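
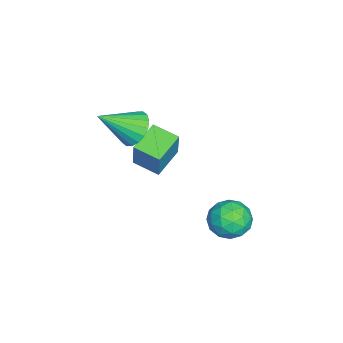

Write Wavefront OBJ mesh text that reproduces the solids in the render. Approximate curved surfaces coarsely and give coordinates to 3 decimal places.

v -0.323 2.149 1.96
v 0.52 2.375 1.932
v -0.14 1.325 0.828
v 0.703 1.551 0.8
v 0.407 1.052 1.451
v 0.294 1.561 2.151
v 0.086 2.139 0.609
v -0.027 2.648 1.309
v 0.772 2.369 1.096
v 0.971 1.698 1.617
v -0.591 2.002 1.143
v -0.392 1.331 1.664
v 0.082 2.334 2.045
v 0.298 1.366 0.715
v 0.124 1.072 1.098
v 0.619 1.206 1.081
v -0.05 1.856 2.174
v 0.445 1.989 2.158
v 0.379 1.211 1.875
v -0.065 1.711 0.602
v 0.43 1.844 0.586
v -0.239 2.494 1.679
v 0.256 2.628 1.662
v 0.001 2.489 0.885
v 0.726 2.464 1.538
v 0.833 1.98 0.872
v 0.471 2.325 0.76
v 0.404 2.624 1.171
v 0.843 2.069 1.844
v 0.95 1.585 1.178
v 0.777 1.291 1.561
v 0.71 1.591 1.973
v 0.991 2.066 1.353
v -0.57 2.115 1.582
v -0.463 1.631 0.916
v -0.33 2.109 0.787
v -0.397 2.409 1.199
v -0.453 1.72 1.888
v -0.346 1.236 1.222
v -0.024 1.076 1.589
v -0.091 1.375 2
v -0.611 1.634 1.407
v -2.894 -2.162 3.259
v -2.503 -1.586 3.693
v -2.246 -3.418 4.341
v -2.827 -1.609 3.86
v -3.164 -1.741 3.908
v -3.447 -1.956 3.828
v -3.621 -2.213 3.634
v -3.65 -2.459 3.367
v -3.53 -2.646 3.078
v -3.284 -2.738 2.824
v -2.96 -2.715 2.657
v -2.624 -2.583 2.609
v -2.34 -2.368 2.689
v -2.167 -2.112 2.883
v -2.137 -1.865 3.15
v -2.257 -1.678 3.439
v -4.104 -1.744 1.643
v -3.559 -1.602 3.022
v -3.739 -0.705 1.391
v -3.194 -0.562 2.77
v -2.926 -2.258 1.23
v -2.381 -2.115 2.609
v -2.561 -1.218 0.978
v -2.016 -1.076 2.357
f 1 38 17
f 38 12 41
f 17 41 6
f 38 41 17
f 1 17 13
f 17 6 18
f 13 18 2
f 17 18 13
f 1 13 22
f 13 2 23
f 22 23 8
f 13 23 22
f 1 22 34
f 22 8 37
f 34 37 11
f 22 37 34
f 1 34 38
f 34 11 42
f 38 42 12
f 34 42 38
f 2 18 29
f 18 6 32
f 29 32 10
f 18 32 29
f 6 41 19
f 41 12 40
f 19 40 5
f 41 40 19
f 12 42 39
f 42 11 35
f 39 35 3
f 42 35 39
f 11 37 36
f 37 8 24
f 36 24 7
f 37 24 36
f 8 23 28
f 23 2 25
f 28 25 9
f 23 25 28
f 4 30 16
f 30 10 31
f 16 31 5
f 30 31 16
f 4 16 14
f 16 5 15
f 14 15 3
f 16 15 14
f 4 14 21
f 14 3 20
f 21 20 7
f 14 20 21
f 4 21 26
f 21 7 27
f 26 27 9
f 21 27 26
f 4 26 30
f 26 9 33
f 30 33 10
f 26 33 30
f 5 31 19
f 31 10 32
f 19 32 6
f 31 32 19
f 3 15 39
f 15 5 40
f 39 40 12
f 15 40 39
f 7 20 36
f 20 3 35
f 36 35 11
f 20 35 36
f 9 27 28
f 27 7 24
f 28 24 8
f 27 24 28
f 10 33 29
f 33 9 25
f 29 25 2
f 33 25 29
f 44 43 46
f 44 46 45
f 46 43 47
f 46 47 45
f 47 43 48
f 47 48 45
f 48 43 49
f 48 49 45
f 49 43 50
f 49 50 45
f 50 43 51
f 50 51 45
f 51 43 52
f 51 52 45
f 52 43 53
f 52 53 45
f 53 43 54
f 53 54 45
f 54 43 55
f 54 55 45
f 55 43 56
f 55 56 45
f 56 43 57
f 56 57 45
f 57 43 58
f 57 58 45
f 58 43 44
f 58 44 45
f 60 62 59
f 63 60 59
f 59 62 61
f 61 63 59
f 60 66 62
f 64 60 63
f 64 66 60
f 62 66 61
f 65 63 61
f 61 66 65
f 65 64 63
f 66 64 65



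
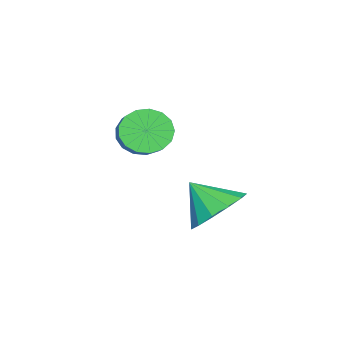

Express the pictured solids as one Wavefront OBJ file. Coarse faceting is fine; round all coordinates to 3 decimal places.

v -3.344 -3.918 -1.396
v -2.992 -3.629 -2.149
v -2.123 -3.093 -1.536
v -2.476 -3.382 -0.784
v -3.259 -3.322 -2.038
v -2.39 -2.787 -1.426
v -3.545 -3.152 -1.781
v -2.677 -2.617 -1.168
v -3.786 -3.158 -1.435
v -2.917 -2.622 -0.822
v -3.925 -3.337 -1.081
v -3.057 -2.802 -0.468
v -3.931 -3.65 -0.798
v -3.063 -3.114 -0.186
v -3.803 -4.024 -0.653
v -2.935 -3.488 -0.04
v -3.57 -4.374 -0.678
v -2.702 -3.838 -0.065
v -3.285 -4.619 -0.868
v -2.416 -4.083 -0.255
v -3.013 -4.704 -1.178
v -2.145 -4.168 -0.566
v -2.818 -4.608 -1.539
v -1.949 -4.073 -0.926
v -2.742 -4.355 -1.867
v -1.874 -3.819 -1.254
v -2.805 -4.001 -2.087
v -1.937 -3.466 -1.474
v -0.996 -0.324 -2.898
v 0.062 -0.523 -2.988
v -1.104 -1.336 -1.922
v 0.003 -0.099 -2.555
v -0.373 0.253 -2.231
v -0.947 0.422 -2.119
v -1.536 0.354 -2.254
v -1.954 0.071 -2.594
v -2.068 -0.337 -3.03
v -1.841 -0.742 -3.425
v -1.347 -1.014 -3.652
v -0.74 -1.066 -3.64
v -0.216 -0.884 -3.392
f 2 1 5
f 2 5 3
f 3 5 6
f 3 6 4
f 5 1 7
f 5 7 6
f 6 7 8
f 6 8 4
f 7 1 9
f 7 9 8
f 8 9 10
f 8 10 4
f 9 1 11
f 9 11 10
f 10 11 12
f 10 12 4
f 11 1 13
f 11 13 12
f 12 13 14
f 12 14 4
f 13 1 15
f 13 15 14
f 14 15 16
f 14 16 4
f 15 1 17
f 15 17 16
f 16 17 18
f 16 18 4
f 17 1 19
f 17 19 18
f 18 19 20
f 18 20 4
f 19 1 21
f 19 21 20
f 20 21 22
f 20 22 4
f 21 1 23
f 21 23 22
f 22 23 24
f 22 24 4
f 23 1 25
f 23 25 24
f 24 25 26
f 24 26 4
f 25 1 27
f 25 27 26
f 26 27 28
f 26 28 4
f 27 1 2
f 27 2 28
f 28 2 3
f 28 3 4
f 30 29 32
f 30 32 31
f 32 29 33
f 32 33 31
f 33 29 34
f 33 34 31
f 34 29 35
f 34 35 31
f 35 29 36
f 35 36 31
f 36 29 37
f 36 37 31
f 37 29 38
f 37 38 31
f 38 29 39
f 38 39 31
f 39 29 40
f 39 40 31
f 40 29 41
f 40 41 31
f 41 29 30
f 41 30 31



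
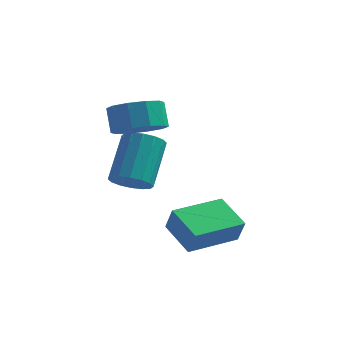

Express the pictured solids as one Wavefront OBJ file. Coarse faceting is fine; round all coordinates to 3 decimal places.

v -0.815 1.312 -0.522
v -0.257 0.856 -0.091
v -0.227 2.351 1.453
v -0.785 2.808 1.022
v -0.018 1.114 -0.346
v 0.012 2.61 1.198
v 0.007 1.426 -0.648
v 0.038 2.921 0.896
v -0.187 1.707 -0.917
v -0.157 3.202 0.628
v -0.55 1.882 -1.079
v -0.52 3.378 0.465
v -0.984 1.905 -1.093
v -0.954 3.4 0.452
v -1.373 1.769 -0.953
v -1.343 3.264 0.591
v -1.612 1.51 -0.698
v -1.582 3.006 0.846
v -1.638 1.199 -0.396
v -1.607 2.694 1.148
v -1.443 0.918 -0.128
v -1.413 2.413 1.417
v -1.08 0.742 0.035
v -1.05 2.238 1.579
v -0.646 0.72 0.048
v -0.616 2.215 1.593
v 1.033 -0.433 -1.59
v 1.363 -0.698 -0.607
v 2.358 1.183 -1.599
v 2.689 0.918 -0.617
v 2.131 -1.338 -2.203
v 2.462 -1.603 -1.221
v 3.457 0.278 -2.213
v 3.787 0.013 -1.23
v -0.474 1.376 2.178
v 0.478 1.243 2.575
v 0.146 1.751 3.54
v -0.806 1.884 3.142
v 0.466 1.81 2.272
v 0.135 2.318 3.237
v 0.096 2.211 1.933
v -0.236 2.719 2.898
v -0.493 2.293 1.688
v -0.824 2.802 2.653
v -1.074 2.025 1.629
v -1.405 2.533 2.594
v -1.426 1.509 1.78
v -1.758 2.017 2.745
v -1.415 0.942 2.083
v -1.746 1.45 3.048
v -1.044 0.541 2.422
v -1.376 1.049 3.387
v -0.456 0.458 2.667
v -0.787 0.967 3.632
v 0.125 0.727 2.726
v -0.206 1.235 3.691
f 2 1 5
f 2 5 3
f 3 5 6
f 3 6 4
f 5 1 7
f 5 7 6
f 6 7 8
f 6 8 4
f 7 1 9
f 7 9 8
f 8 9 10
f 8 10 4
f 9 1 11
f 9 11 10
f 10 11 12
f 10 12 4
f 11 1 13
f 11 13 12
f 12 13 14
f 12 14 4
f 13 1 15
f 13 15 14
f 14 15 16
f 14 16 4
f 15 1 17
f 15 17 16
f 16 17 18
f 16 18 4
f 17 1 19
f 17 19 18
f 18 19 20
f 18 20 4
f 19 1 21
f 19 21 20
f 20 21 22
f 20 22 4
f 21 1 23
f 21 23 22
f 22 23 24
f 22 24 4
f 23 1 25
f 23 25 24
f 24 25 26
f 24 26 4
f 25 1 2
f 25 2 26
f 26 2 3
f 26 3 4
f 28 30 27
f 31 28 27
f 27 30 29
f 29 31 27
f 28 34 30
f 32 28 31
f 32 34 28
f 30 34 29
f 33 31 29
f 29 34 33
f 33 32 31
f 34 32 33
f 36 35 39
f 36 39 37
f 37 39 40
f 37 40 38
f 39 35 41
f 39 41 40
f 40 41 42
f 40 42 38
f 41 35 43
f 41 43 42
f 42 43 44
f 42 44 38
f 43 35 45
f 43 45 44
f 44 45 46
f 44 46 38
f 45 35 47
f 45 47 46
f 46 47 48
f 46 48 38
f 47 35 49
f 47 49 48
f 48 49 50
f 48 50 38
f 49 35 51
f 49 51 50
f 50 51 52
f 50 52 38
f 51 35 53
f 51 53 52
f 52 53 54
f 52 54 38
f 53 35 55
f 53 55 54
f 54 55 56
f 54 56 38
f 55 35 36
f 55 36 56
f 56 36 37
f 56 37 38



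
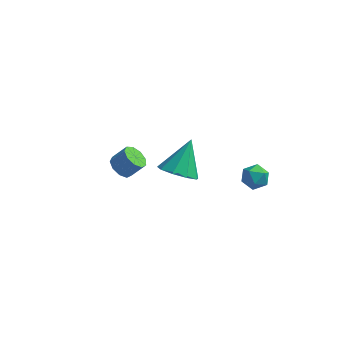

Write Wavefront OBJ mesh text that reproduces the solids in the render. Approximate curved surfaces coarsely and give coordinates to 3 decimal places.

v 3.542 3.111 -1.783
v 4.123 3.091 -2.316
v 2.957 2.149 -2.384
v 3.538 2.129 -2.917
v 3.677 1.904 -2.175
v 4.039 2.498 -1.803
v 3.041 2.742 -2.897
v 3.403 3.336 -2.525
v 3.813 2.863 -3.005
v 4.206 2.345 -2.558
v 2.874 2.895 -2.142
v 3.267 2.377 -1.695
v -3.261 2.372 -2.996
v -2.842 2.755 -3.47
v -2.139 2.992 -2.657
v -2.559 2.608 -2.184
v -3.188 3.059 -3.26
v -2.485 3.296 -2.447
v -3.568 3.042 -2.926
v -2.865 3.278 -2.113
v -3.805 2.71 -2.625
v -3.102 2.947 -1.812
v -3.787 2.221 -2.498
v -3.085 2.457 -1.685
v -3.523 1.802 -2.604
v -2.821 2.038 -1.791
v -3.137 1.65 -2.894
v -2.435 1.886 -2.081
v -2.809 1.835 -3.231
v -2.107 2.072 -2.418
v -2.692 2.272 -3.459
v -1.99 2.508 -2.646
v 0.957 -2.772 2.817
v 1.922 -3.067 2.854
v 1.283 -1.528 4.243
v 1.853 -2.542 2.412
v 1.365 -2.124 2.158
v 0.686 -2.009 2.214
v 0.134 -2.251 2.551
v -0.033 -2.737 3.013
v 0.264 -3.239 3.383
v 0.885 -3.523 3.489
v 1.54 -3.455 3.28
f 1 12 6
f 1 6 2
f 1 2 8
f 1 8 11
f 1 11 12
f 2 6 10
f 6 12 5
f 12 11 3
f 11 8 7
f 8 2 9
f 4 10 5
f 4 5 3
f 4 3 7
f 4 7 9
f 4 9 10
f 5 10 6
f 3 5 12
f 7 3 11
f 9 7 8
f 10 9 2
f 14 13 17
f 14 17 15
f 15 17 18
f 15 18 16
f 17 13 19
f 17 19 18
f 18 19 20
f 18 20 16
f 19 13 21
f 19 21 20
f 20 21 22
f 20 22 16
f 21 13 23
f 21 23 22
f 22 23 24
f 22 24 16
f 23 13 25
f 23 25 24
f 24 25 26
f 24 26 16
f 25 13 27
f 25 27 26
f 26 27 28
f 26 28 16
f 27 13 29
f 27 29 28
f 28 29 30
f 28 30 16
f 29 13 31
f 29 31 30
f 30 31 32
f 30 32 16
f 31 13 14
f 31 14 32
f 32 14 15
f 32 15 16
f 34 33 36
f 34 36 35
f 36 33 37
f 36 37 35
f 37 33 38
f 37 38 35
f 38 33 39
f 38 39 35
f 39 33 40
f 39 40 35
f 40 33 41
f 40 41 35
f 41 33 42
f 41 42 35
f 42 33 43
f 42 43 35
f 43 33 34
f 43 34 35



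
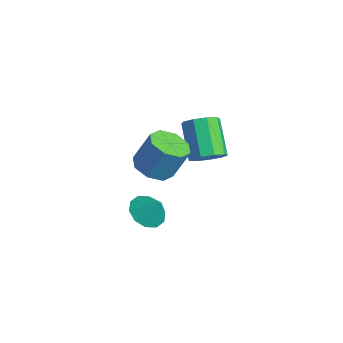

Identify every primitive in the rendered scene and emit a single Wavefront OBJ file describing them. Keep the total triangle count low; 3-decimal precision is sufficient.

v -2.183 0.706 1.111
v -1.591 1.332 0.712
v -1.246 1.961 2.209
v -1.837 1.334 2.609
v -2.271 1.585 0.763
v -1.926 2.213 2.26
v -2.899 1.323 1.018
v -2.554 1.951 2.515
v -3.108 0.699 1.328
v -2.762 1.327 2.825
v -2.774 0.079 1.511
v -2.429 0.708 3.008
v -2.094 -0.173 1.46
v -1.749 0.455 2.957
v -1.466 0.089 1.205
v -1.121 0.717 2.702
v -1.258 0.713 0.895
v -0.912 1.341 2.392
v 1.039 -1.139 1.351
v 1.728 -1.077 0.875
v 1.601 -0.801 2.209
v 1.48 -0.621 0.858
v 1.064 -0.363 1.03
v 0.638 -0.401 1.324
v 0.365 -0.721 1.629
v 0.349 -1.2 1.827
v 0.597 -1.656 1.844
v 1.014 -1.914 1.673
v 1.439 -1.876 1.378
v 1.712 -1.557 1.073
v -3.194 3.821 -0.131
v -2.602 3.801 0.48
v -3.995 4.158 1.841
v -4.586 4.179 1.231
v -2.661 4.343 0.278
v -4.054 4.7 1.639
v -2.969 4.641 -0.116
v -4.362 4.998 1.245
v -3.382 4.555 -0.516
v -4.775 4.912 0.845
v -3.707 4.126 -0.736
v -5.1 4.483 0.625
v -3.792 3.554 -0.672
v -5.184 3.912 0.689
v -3.596 3.108 -0.356
v -4.989 3.465 1.005
v -3.213 2.995 0.067
v -4.606 3.352 1.428
v -2.82 3.269 0.396
v -4.213 3.626 1.758
f 2 1 5
f 2 5 3
f 3 5 6
f 3 6 4
f 5 1 7
f 5 7 6
f 6 7 8
f 6 8 4
f 7 1 9
f 7 9 8
f 8 9 10
f 8 10 4
f 9 1 11
f 9 11 10
f 10 11 12
f 10 12 4
f 11 1 13
f 11 13 12
f 12 13 14
f 12 14 4
f 13 1 15
f 13 15 14
f 14 15 16
f 14 16 4
f 15 1 17
f 15 17 16
f 16 17 18
f 16 18 4
f 17 1 2
f 17 2 18
f 18 2 3
f 18 3 4
f 20 19 22
f 20 22 21
f 22 19 23
f 22 23 21
f 23 19 24
f 23 24 21
f 24 19 25
f 24 25 21
f 25 19 26
f 25 26 21
f 26 19 27
f 26 27 21
f 27 19 28
f 27 28 21
f 28 19 29
f 28 29 21
f 29 19 30
f 29 30 21
f 30 19 20
f 30 20 21
f 32 31 35
f 32 35 33
f 33 35 36
f 33 36 34
f 35 31 37
f 35 37 36
f 36 37 38
f 36 38 34
f 37 31 39
f 37 39 38
f 38 39 40
f 38 40 34
f 39 31 41
f 39 41 40
f 40 41 42
f 40 42 34
f 41 31 43
f 41 43 42
f 42 43 44
f 42 44 34
f 43 31 45
f 43 45 44
f 44 45 46
f 44 46 34
f 45 31 47
f 45 47 46
f 46 47 48
f 46 48 34
f 47 31 49
f 47 49 48
f 48 49 50
f 48 50 34
f 49 31 32
f 49 32 50
f 50 32 33
f 50 33 34



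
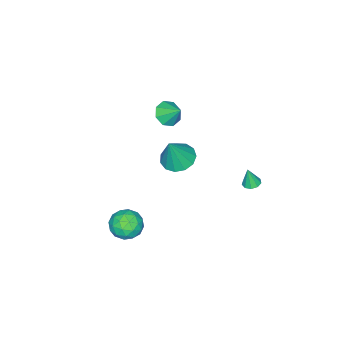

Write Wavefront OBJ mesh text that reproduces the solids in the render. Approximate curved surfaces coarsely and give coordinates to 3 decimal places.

v 3.077 -1.687 -2.725
v 3.959 -1.319 -2.239
v 4.001 -2.981 -3.421
v 4.883 -2.613 -2.935
v 4.091 -3.046 -2.355
v 3.52 -2.246 -1.924
v 4.44 -2.054 -3.736
v 3.869 -1.254 -3.305
v 4.801 -1.546 -2.863
v 4.586 -2.159 -2.01
v 3.374 -2.141 -3.65
v 3.159 -2.754 -2.797
v 3.437 -1.39 -2.421
v 4.523 -2.91 -3.239
v 4.058 -3.165 -2.898
v 4.576 -2.949 -2.612
v 3.179 -1.934 -2.236
v 3.698 -1.718 -1.95
v 3.775 -2.733 -2.018
v 4.262 -2.582 -3.71
v 4.781 -2.366 -3.424
v 3.384 -1.351 -3.048
v 3.902 -1.135 -2.762
v 4.185 -1.567 -3.642
v 4.451 -1.307 -2.502
v 4.993 -2.067 -2.911
v 4.733 -1.739 -3.382
v 4.397 -1.269 -3.129
v 4.324 -1.667 -2
v 4.867 -2.427 -2.409
v 4.402 -2.682 -2.068
v 4.066 -2.212 -1.816
v 4.819 -1.8 -2.367
v 3.093 -1.873 -3.251
v 3.636 -2.633 -3.66
v 3.894 -2.088 -3.844
v 3.558 -1.618 -3.592
v 2.967 -2.233 -2.749
v 3.509 -2.993 -3.158
v 3.563 -3.031 -2.531
v 3.227 -2.561 -2.278
v 3.141 -2.5 -3.293
v 0.965 -0.718 1.883
v 1.927 -0.884 1.468
v 1.775 -0.762 3.777
v 1.861 -0.292 1.51
v 1.511 0.165 1.67
v 0.988 0.341 1.898
v 0.458 0.182 2.121
v 0.088 -0.264 2.268
v -0.003 -0.854 2.294
v 0.214 -1.4 2.189
v 0.669 -1.731 1.987
v 1.218 -1.739 1.752
v 1.687 -1.424 1.558
v -2.318 -3.806 1.683
v -1.503 -3.595 1.339
v -2.182 -2.814 2.617
v -2.02 -3.24 1.037
v -2.712 -3.216 1.113
v -3.173 -3.539 1.524
v -3.134 -4.018 2.027
v -2.616 -4.373 2.329
v -1.924 -4.397 2.253
v -1.463 -4.074 1.843
v -4.005 1.026 -3.572
v -3.425 0.952 -3.652
v -3.855 0.814 -2.288
v -3.506 1.341 -3.578
v -3.82 1.582 -3.502
v -4.221 1.563 -3.458
v -4.521 1.293 -3.468
v -4.579 0.898 -3.526
v -4.369 0.563 -3.606
v -3.989 0.445 -3.67
v -3.616 0.598 -3.688
f 1 38 17
f 38 12 41
f 17 41 6
f 38 41 17
f 1 17 13
f 17 6 18
f 13 18 2
f 17 18 13
f 1 13 22
f 13 2 23
f 22 23 8
f 13 23 22
f 1 22 34
f 22 8 37
f 34 37 11
f 22 37 34
f 1 34 38
f 34 11 42
f 38 42 12
f 34 42 38
f 2 18 29
f 18 6 32
f 29 32 10
f 18 32 29
f 6 41 19
f 41 12 40
f 19 40 5
f 41 40 19
f 12 42 39
f 42 11 35
f 39 35 3
f 42 35 39
f 11 37 36
f 37 8 24
f 36 24 7
f 37 24 36
f 8 23 28
f 23 2 25
f 28 25 9
f 23 25 28
f 4 30 16
f 30 10 31
f 16 31 5
f 30 31 16
f 4 16 14
f 16 5 15
f 14 15 3
f 16 15 14
f 4 14 21
f 14 3 20
f 21 20 7
f 14 20 21
f 4 21 26
f 21 7 27
f 26 27 9
f 21 27 26
f 4 26 30
f 26 9 33
f 30 33 10
f 26 33 30
f 5 31 19
f 31 10 32
f 19 32 6
f 31 32 19
f 3 15 39
f 15 5 40
f 39 40 12
f 15 40 39
f 7 20 36
f 20 3 35
f 36 35 11
f 20 35 36
f 9 27 28
f 27 7 24
f 28 24 8
f 27 24 28
f 10 33 29
f 33 9 25
f 29 25 2
f 33 25 29
f 44 43 46
f 44 46 45
f 46 43 47
f 46 47 45
f 47 43 48
f 47 48 45
f 48 43 49
f 48 49 45
f 49 43 50
f 49 50 45
f 50 43 51
f 50 51 45
f 51 43 52
f 51 52 45
f 52 43 53
f 52 53 45
f 53 43 54
f 53 54 45
f 54 43 55
f 54 55 45
f 55 43 44
f 55 44 45
f 57 56 59
f 57 59 58
f 59 56 60
f 59 60 58
f 60 56 61
f 60 61 58
f 61 56 62
f 61 62 58
f 62 56 63
f 62 63 58
f 63 56 64
f 63 64 58
f 64 56 65
f 64 65 58
f 65 56 57
f 65 57 58
f 67 66 69
f 67 69 68
f 69 66 70
f 69 70 68
f 70 66 71
f 70 71 68
f 71 66 72
f 71 72 68
f 72 66 73
f 72 73 68
f 73 66 74
f 73 74 68
f 74 66 75
f 74 75 68
f 75 66 76
f 75 76 68
f 76 66 67
f 76 67 68



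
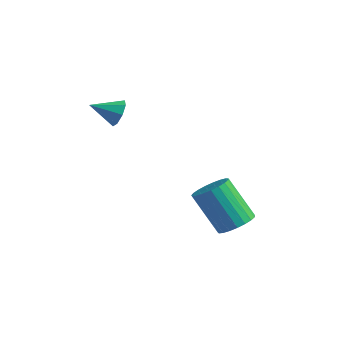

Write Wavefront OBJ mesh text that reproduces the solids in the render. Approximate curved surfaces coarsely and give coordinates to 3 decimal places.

v 2.889 3.698 -4.666
v 3.506 3.416 -4.224
v 2.309 3.32 -2.612
v 1.691 3.602 -3.054
v 3.536 3.749 -4.182
v 2.339 3.653 -2.57
v 3.454 4.073 -4.224
v 2.257 3.977 -2.612
v 3.274 4.332 -4.342
v 2.077 4.236 -2.73
v 3.028 4.482 -4.516
v 1.831 4.386 -2.904
v 2.757 4.496 -4.716
v 1.56 4.4 -3.104
v 2.509 4.372 -4.907
v 1.312 4.276 -3.296
v 2.327 4.131 -5.057
v 1.13 4.035 -3.445
v 2.242 3.816 -5.139
v 1.045 3.72 -3.527
v 2.268 3.48 -5.139
v 1.071 3.384 -3.528
v 2.402 3.182 -5.058
v 1.205 3.086 -3.446
v 2.62 2.973 -4.908
v 1.423 2.877 -3.297
v 2.885 2.89 -4.717
v 1.688 2.794 -3.105
v 3.15 2.946 -4.517
v 1.953 2.85 -2.905
v 3.369 3.132 -4.343
v 2.172 3.036 -2.731
v -1.982 2.668 0.06
v -1.651 2.681 0.62
v -2.798 1.912 0.56
v -1.997 3.038 0.594
v -2.334 3.178 0.256
v -2.464 3.019 -0.197
v -2.312 2.655 -0.5
v -1.966 2.298 -0.474
v -1.63 2.158 -0.136
v -1.499 2.317 0.317
f 2 1 5
f 2 5 3
f 3 5 6
f 3 6 4
f 5 1 7
f 5 7 6
f 6 7 8
f 6 8 4
f 7 1 9
f 7 9 8
f 8 9 10
f 8 10 4
f 9 1 11
f 9 11 10
f 10 11 12
f 10 12 4
f 11 1 13
f 11 13 12
f 12 13 14
f 12 14 4
f 13 1 15
f 13 15 14
f 14 15 16
f 14 16 4
f 15 1 17
f 15 17 16
f 16 17 18
f 16 18 4
f 17 1 19
f 17 19 18
f 18 19 20
f 18 20 4
f 19 1 21
f 19 21 20
f 20 21 22
f 20 22 4
f 21 1 23
f 21 23 22
f 22 23 24
f 22 24 4
f 23 1 25
f 23 25 24
f 24 25 26
f 24 26 4
f 25 1 27
f 25 27 26
f 26 27 28
f 26 28 4
f 27 1 29
f 27 29 28
f 28 29 30
f 28 30 4
f 29 1 31
f 29 31 30
f 30 31 32
f 30 32 4
f 31 1 2
f 31 2 32
f 32 2 3
f 32 3 4
f 34 33 36
f 34 36 35
f 36 33 37
f 36 37 35
f 37 33 38
f 37 38 35
f 38 33 39
f 38 39 35
f 39 33 40
f 39 40 35
f 40 33 41
f 40 41 35
f 41 33 42
f 41 42 35
f 42 33 34
f 42 34 35



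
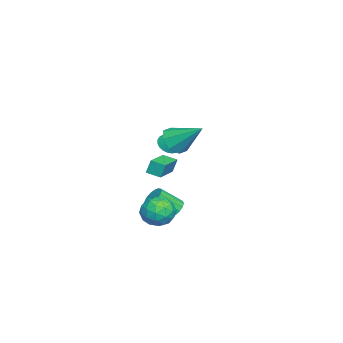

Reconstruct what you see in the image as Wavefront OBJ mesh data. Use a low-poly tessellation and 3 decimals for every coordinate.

v -1.846 -0.473 -4.52
v -1.5 0.028 -4.135
v -1.029 -1.127 -3.055
v -1.374 -1.627 -3.44
v -1.817 0.025 -4
v -1.346 -1.13 -2.92
v -2.141 -0.092 -3.984
v -1.67 -1.247 -2.905
v -2.397 -0.297 -4.091
v -1.926 -1.452 -3.011
v -2.527 -0.542 -4.296
v -2.055 -1.697 -3.217
v -2.5 -0.77 -4.553
v -2.029 -1.925 -3.473
v -2.324 -0.931 -4.802
v -1.853 -2.086 -3.722
v -2.038 -0.987 -4.986
v -1.567 -2.142 -3.906
v -1.708 -0.924 -5.063
v -1.237 -2.079 -3.983
v -1.41 -0.759 -5.016
v -0.938 -1.914 -3.936
v -1.211 -0.527 -4.856
v -0.74 -1.682 -3.776
v -1.158 -0.284 -4.618
v -0.686 -1.439 -3.538
v -1.262 -0.083 -4.358
v -0.791 -1.238 -3.278
v -4.301 -1.985 -2.375
v -4.413 -1.726 -1.468
v -4.13 -1.111 -2.604
v -4.242 -0.851 -1.697
v -2.438 -2.269 -2.063
v -2.55 -2.009 -1.156
v -2.267 -1.394 -2.292
v -2.379 -1.135 -1.385
v -2.025 -0.82 0.468
v -1.4 -0.823 0.053
v -1.475 -0.18 1.292
v -1.533 -0.582 -0.046
v -1.741 -0.377 -0.066
v -1.992 -0.239 -0.005
v -2.248 -0.19 0.127
v -2.47 -0.237 0.312
v -2.625 -0.372 0.52
v -2.688 -0.576 0.721
v -2.65 -0.817 0.883
v -2.517 -1.058 0.981
v -2.31 -1.263 1.002
v -2.059 -1.401 0.941
v -1.802 -1.45 0.808
v -1.58 -1.403 0.623
v -1.426 -1.268 0.415
v -1.363 -1.064 0.215
v 2.976 0.556 2.835
v 3.548 0.897 2.158
v 3.484 2.104 4.045
v 2.872 1.159 2.108
v 2.256 1.067 2.483
v 2.062 0.676 3.065
v 2.403 0.215 3.512
v 3.079 -0.047 3.562
v 3.695 0.045 3.186
v 3.889 0.436 2.604
v 0.531 -0.313 -4.491
v 1.336 -0.793 -3.97
v -0.616 -1.147 -3.49
v 0.189 -1.627 -2.969
v 0.027 -0.573 -2.851
v 0.736 -0.058 -3.47
v -0.016 -1.882 -3.99
v 0.693 -1.367 -4.609
v 0.998 -1.763 -3.66
v 1.024 -0.954 -2.956
v -0.304 -0.986 -4.504
v -0.278 -0.177 -3.8
v 1.034 -0.48 -4.318
v -0.314 -1.46 -3.142
v -0.409 -0.841 -3.073
v 0.064 -1.123 -2.766
v 0.681 -0.048 -4.025
v 1.154 -0.33 -3.718
v 0.385 -0.201 -3.061
v -0.434 -1.61 -3.742
v 0.039 -1.892 -3.435
v 0.656 -0.817 -4.694
v 1.129 -1.099 -4.387
v 0.335 -1.739 -4.399
v 1.308 -1.332 -3.83
v 0.634 -1.822 -3.241
v 0.514 -1.972 -3.842
v 0.931 -1.669 -4.205
v 1.324 -0.857 -3.416
v 0.65 -1.347 -2.828
v 0.555 -0.727 -2.759
v 0.971 -0.425 -3.122
v 1.125 -1.427 -3.234
v 0.07 -0.593 -4.632
v -0.604 -1.083 -4.044
v -0.251 -1.515 -4.338
v 0.165 -1.213 -4.701
v 0.086 -0.118 -4.219
v -0.588 -0.608 -3.63
v -0.211 -0.271 -3.255
v 0.206 0.032 -3.618
v -0.405 -0.513 -4.226
f 2 1 5
f 2 5 3
f 3 5 6
f 3 6 4
f 5 1 7
f 5 7 6
f 6 7 8
f 6 8 4
f 7 1 9
f 7 9 8
f 8 9 10
f 8 10 4
f 9 1 11
f 9 11 10
f 10 11 12
f 10 12 4
f 11 1 13
f 11 13 12
f 12 13 14
f 12 14 4
f 13 1 15
f 13 15 14
f 14 15 16
f 14 16 4
f 15 1 17
f 15 17 16
f 16 17 18
f 16 18 4
f 17 1 19
f 17 19 18
f 18 19 20
f 18 20 4
f 19 1 21
f 19 21 20
f 20 21 22
f 20 22 4
f 21 1 23
f 21 23 22
f 22 23 24
f 22 24 4
f 23 1 25
f 23 25 24
f 24 25 26
f 24 26 4
f 25 1 27
f 25 27 26
f 26 27 28
f 26 28 4
f 27 1 2
f 27 2 28
f 28 2 3
f 28 3 4
f 30 32 29
f 33 30 29
f 29 32 31
f 31 33 29
f 30 36 32
f 34 30 33
f 34 36 30
f 32 36 31
f 35 33 31
f 31 36 35
f 35 34 33
f 36 34 35
f 38 37 40
f 38 40 39
f 40 37 41
f 40 41 39
f 41 37 42
f 41 42 39
f 42 37 43
f 42 43 39
f 43 37 44
f 43 44 39
f 44 37 45
f 44 45 39
f 45 37 46
f 45 46 39
f 46 37 47
f 46 47 39
f 47 37 48
f 47 48 39
f 48 37 49
f 48 49 39
f 49 37 50
f 49 50 39
f 50 37 51
f 50 51 39
f 51 37 52
f 51 52 39
f 52 37 53
f 52 53 39
f 53 37 54
f 53 54 39
f 54 37 38
f 54 38 39
f 56 55 58
f 56 58 57
f 58 55 59
f 58 59 57
f 59 55 60
f 59 60 57
f 60 55 61
f 60 61 57
f 61 55 62
f 61 62 57
f 62 55 63
f 62 63 57
f 63 55 64
f 63 64 57
f 64 55 56
f 64 56 57
f 65 102 81
f 102 76 105
f 81 105 70
f 102 105 81
f 65 81 77
f 81 70 82
f 77 82 66
f 81 82 77
f 65 77 86
f 77 66 87
f 86 87 72
f 77 87 86
f 65 86 98
f 86 72 101
f 98 101 75
f 86 101 98
f 65 98 102
f 98 75 106
f 102 106 76
f 98 106 102
f 66 82 93
f 82 70 96
f 93 96 74
f 82 96 93
f 70 105 83
f 105 76 104
f 83 104 69
f 105 104 83
f 76 106 103
f 106 75 99
f 103 99 67
f 106 99 103
f 75 101 100
f 101 72 88
f 100 88 71
f 101 88 100
f 72 87 92
f 87 66 89
f 92 89 73
f 87 89 92
f 68 94 80
f 94 74 95
f 80 95 69
f 94 95 80
f 68 80 78
f 80 69 79
f 78 79 67
f 80 79 78
f 68 78 85
f 78 67 84
f 85 84 71
f 78 84 85
f 68 85 90
f 85 71 91
f 90 91 73
f 85 91 90
f 68 90 94
f 90 73 97
f 94 97 74
f 90 97 94
f 69 95 83
f 95 74 96
f 83 96 70
f 95 96 83
f 67 79 103
f 79 69 104
f 103 104 76
f 79 104 103
f 71 84 100
f 84 67 99
f 100 99 75
f 84 99 100
f 73 91 92
f 91 71 88
f 92 88 72
f 91 88 92
f 74 97 93
f 97 73 89
f 93 89 66
f 97 89 93



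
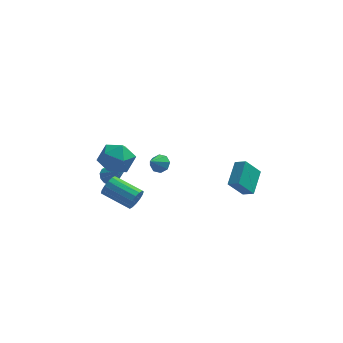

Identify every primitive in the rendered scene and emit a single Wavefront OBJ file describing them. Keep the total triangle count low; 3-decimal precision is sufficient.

v -2.638 -3.24 3.106
v -2.133 -3.722 4.015
v -4.287 -3.838 3.705
v -3.782 -4.32 4.614
v -3.831 -3.179 4.524
v -2.812 -2.809 4.154
v -3.608 -4.751 3.566
v -2.589 -4.381 3.196
v -2.733 -4.656 4.3
v -2.87 -3.684 4.891
v -3.55 -3.876 2.829
v -3.687 -2.904 3.42
v -2.302 -2.238 -0.752
v -1.963 -1.973 -0.162
v -3.598 -1.177 0.421
v -3.938 -1.442 -0.168
v -1.926 -1.704 -0.425
v -3.562 -0.909 0.158
v -1.99 -1.578 -0.776
v -3.626 -0.783 -0.192
v -2.138 -1.629 -1.12
v -3.773 -0.834 -0.536
v -2.329 -1.843 -1.366
v -3.965 -1.048 -0.782
v -2.514 -2.163 -1.447
v -4.149 -1.368 -0.863
v -2.642 -2.503 -1.341
v -4.277 -1.707 -0.758
v -2.678 -2.771 -1.078
v -4.314 -1.976 -0.495
v -2.614 -2.897 -0.728
v -4.25 -2.102 -0.144
v -2.467 -2.846 -0.384
v -4.102 -2.051 0.2
v -2.275 -2.632 -0.138
v -3.911 -1.837 0.446
v -2.091 -2.312 -0.057
v -3.726 -1.517 0.527
v 3.35 0.652 -1.233
v 3.698 2.188 -0.404
v 2.708 0.983 -1.577
v 3.056 2.519 -0.748
v 4.224 1.101 -2.432
v 4.572 2.637 -1.603
v 3.582 1.432 -2.776
v 3.93 2.968 -1.947
v -4.404 3.122 -2.809
v -3.874 3.482 -3.039
v -3.416 2.358 -1.731
v -4.027 3.686 -2.754
v -4.3 3.712 -2.486
v -4.606 3.55 -2.321
v -4.847 3.253 -2.311
v -4.948 2.914 -2.459
v -4.876 2.641 -2.718
v -4.653 2.522 -3.007
v -4.352 2.592 -3.232
v -4.067 2.832 -3.324
v -3.889 3.163 -3.252
v -1.417 3.544 -1.861
v -0.929 3.093 -2.004
v -1.943 2.736 -1.099
v -0.808 3.396 -1.598
v -1.043 3.786 -1.347
v -1.497 4.035 -1.397
v -1.905 3.996 -1.719
v -2.026 3.693 -2.124
v -1.791 3.303 -2.375
v -1.336 3.054 -2.326
f 1 12 6
f 1 6 2
f 1 2 8
f 1 8 11
f 1 11 12
f 2 6 10
f 6 12 5
f 12 11 3
f 11 8 7
f 8 2 9
f 4 10 5
f 4 5 3
f 4 3 7
f 4 7 9
f 4 9 10
f 5 10 6
f 3 5 12
f 7 3 11
f 9 7 8
f 10 9 2
f 14 13 17
f 14 17 15
f 15 17 18
f 15 18 16
f 17 13 19
f 17 19 18
f 18 19 20
f 18 20 16
f 19 13 21
f 19 21 20
f 20 21 22
f 20 22 16
f 21 13 23
f 21 23 22
f 22 23 24
f 22 24 16
f 23 13 25
f 23 25 24
f 24 25 26
f 24 26 16
f 25 13 27
f 25 27 26
f 26 27 28
f 26 28 16
f 27 13 29
f 27 29 28
f 28 29 30
f 28 30 16
f 29 13 31
f 29 31 30
f 30 31 32
f 30 32 16
f 31 13 33
f 31 33 32
f 32 33 34
f 32 34 16
f 33 13 35
f 33 35 34
f 34 35 36
f 34 36 16
f 35 13 37
f 35 37 36
f 36 37 38
f 36 38 16
f 37 13 14
f 37 14 38
f 38 14 15
f 38 15 16
f 40 42 39
f 43 40 39
f 39 42 41
f 41 43 39
f 40 46 42
f 44 40 43
f 44 46 40
f 42 46 41
f 45 43 41
f 41 46 45
f 45 44 43
f 46 44 45
f 48 47 50
f 48 50 49
f 50 47 51
f 50 51 49
f 51 47 52
f 51 52 49
f 52 47 53
f 52 53 49
f 53 47 54
f 53 54 49
f 54 47 55
f 54 55 49
f 55 47 56
f 55 56 49
f 56 47 57
f 56 57 49
f 57 47 58
f 57 58 49
f 58 47 59
f 58 59 49
f 59 47 48
f 59 48 49
f 61 60 63
f 61 63 62
f 63 60 64
f 63 64 62
f 64 60 65
f 64 65 62
f 65 60 66
f 65 66 62
f 66 60 67
f 66 67 62
f 67 60 68
f 67 68 62
f 68 60 69
f 68 69 62
f 69 60 61
f 69 61 62



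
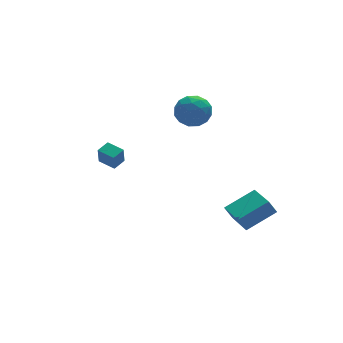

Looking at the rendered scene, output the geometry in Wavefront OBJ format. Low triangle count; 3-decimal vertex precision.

v 2.796 -4.875 -3.144
v 2.373 -4.748 -2.326
v 2.844 -2.995 -3.412
v 2.421 -2.868 -2.594
v 4.559 -4.792 -2.246
v 4.136 -4.665 -1.428
v 4.607 -2.912 -2.514
v 4.184 -2.785 -1.696
v -3.085 1.066 -0.007
v -3.242 0.759 1.048
v -2.383 1.452 0.21
v -2.54 1.145 1.265
v -2.54 0.175 -0.185
v -2.697 -0.132 0.87
v -1.838 0.561 0.032
v -1.995 0.254 1.087
v 2.644 3.895 1.248
v 3.298 3.365 0.502
v 2.782 2.475 2.378
v 3.436 1.945 1.632
v 3.82 2.855 2.17
v 3.735 3.733 1.471
v 2.345 2.107 1.409
v 2.26 2.985 0.71
v 3.113 2.259 0.602
v 4.025 2.722 1.071
v 2.055 3.118 1.809
v 2.967 3.581 2.278
v 2.959 3.755 0.775
v 3.121 2.085 2.105
v 3.347 2.621 2.42
v 3.731 2.309 1.982
v 3.216 3.971 1.345
v 3.6 3.659 0.906
v 3.907 3.36 1.887
v 2.48 2.181 1.974
v 2.864 1.869 1.535
v 2.349 3.531 0.898
v 2.733 3.219 0.46
v 2.173 2.48 0.993
v 3.235 2.793 0.396
v 3.316 1.958 1.06
v 2.674 2.054 0.929
v 2.624 2.57 0.518
v 3.77 3.065 0.672
v 3.851 2.23 1.336
v 4.077 2.766 1.652
v 4.027 3.281 1.241
v 3.662 2.415 0.73
v 2.229 3.61 1.544
v 2.31 2.775 2.208
v 2.053 2.559 1.639
v 2.003 3.074 1.228
v 2.764 3.882 1.82
v 2.845 3.047 2.484
v 3.456 3.27 2.362
v 3.406 3.786 1.951
v 2.418 3.425 2.15
f 2 4 1
f 5 2 1
f 1 4 3
f 3 5 1
f 2 8 4
f 6 2 5
f 6 8 2
f 4 8 3
f 7 5 3
f 3 8 7
f 7 6 5
f 8 6 7
f 10 12 9
f 13 10 9
f 9 12 11
f 11 13 9
f 10 16 12
f 14 10 13
f 14 16 10
f 12 16 11
f 15 13 11
f 11 16 15
f 15 14 13
f 16 14 15
f 17 54 33
f 54 28 57
f 33 57 22
f 54 57 33
f 17 33 29
f 33 22 34
f 29 34 18
f 33 34 29
f 17 29 38
f 29 18 39
f 38 39 24
f 29 39 38
f 17 38 50
f 38 24 53
f 50 53 27
f 38 53 50
f 17 50 54
f 50 27 58
f 54 58 28
f 50 58 54
f 18 34 45
f 34 22 48
f 45 48 26
f 34 48 45
f 22 57 35
f 57 28 56
f 35 56 21
f 57 56 35
f 28 58 55
f 58 27 51
f 55 51 19
f 58 51 55
f 27 53 52
f 53 24 40
f 52 40 23
f 53 40 52
f 24 39 44
f 39 18 41
f 44 41 25
f 39 41 44
f 20 46 32
f 46 26 47
f 32 47 21
f 46 47 32
f 20 32 30
f 32 21 31
f 30 31 19
f 32 31 30
f 20 30 37
f 30 19 36
f 37 36 23
f 30 36 37
f 20 37 42
f 37 23 43
f 42 43 25
f 37 43 42
f 20 42 46
f 42 25 49
f 46 49 26
f 42 49 46
f 21 47 35
f 47 26 48
f 35 48 22
f 47 48 35
f 19 31 55
f 31 21 56
f 55 56 28
f 31 56 55
f 23 36 52
f 36 19 51
f 52 51 27
f 36 51 52
f 25 43 44
f 43 23 40
f 44 40 24
f 43 40 44
f 26 49 45
f 49 25 41
f 45 41 18
f 49 41 45



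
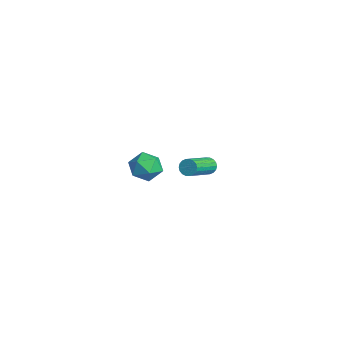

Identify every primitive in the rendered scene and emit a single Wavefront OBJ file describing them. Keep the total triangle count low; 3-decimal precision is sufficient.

v -3.992 2.048 -3.757
v -3.749 2.448 -3.399
v -2.564 0.872 -2.444
v -2.808 0.472 -2.803
v -3.96 2.37 -3.264
v -2.776 0.795 -2.31
v -4.178 2.229 -3.227
v -2.994 0.653 -2.273
v -4.359 2.051 -3.295
v -3.175 0.476 -2.341
v -4.468 1.873 -3.455
v -3.284 0.298 -2.501
v -4.482 1.73 -3.674
v -3.298 0.154 -2.72
v -4.399 1.649 -3.91
v -3.215 0.074 -2.956
v -4.236 1.648 -4.116
v -3.051 0.072 -3.161
v -4.024 1.725 -4.25
v -2.84 0.15 -3.296
v -3.806 1.867 -4.287
v -2.622 0.291 -3.333
v -3.625 2.044 -4.219
v -2.441 0.469 -3.265
v -3.516 2.222 -4.059
v -2.332 0.647 -3.105
v -3.502 2.366 -3.84
v -2.318 0.79 -2.886
v -3.585 2.446 -3.604
v -2.401 0.871 -2.65
v 3.143 -3.082 2.53
v 3.896 -3.466 3.022
v 3.164 -4.314 1.538
v 3.917 -4.698 2.03
v 3.032 -4.658 2.444
v 3.019 -3.897 3.057
v 4.041 -3.883 1.503
v 4.028 -3.122 2.116
v 4.451 -3.961 2.387
v 3.828 -4.44 2.969
v 3.232 -3.34 1.591
v 2.609 -3.819 2.173
f 2 1 5
f 2 5 3
f 3 5 6
f 3 6 4
f 5 1 7
f 5 7 6
f 6 7 8
f 6 8 4
f 7 1 9
f 7 9 8
f 8 9 10
f 8 10 4
f 9 1 11
f 9 11 10
f 10 11 12
f 10 12 4
f 11 1 13
f 11 13 12
f 12 13 14
f 12 14 4
f 13 1 15
f 13 15 14
f 14 15 16
f 14 16 4
f 15 1 17
f 15 17 16
f 16 17 18
f 16 18 4
f 17 1 19
f 17 19 18
f 18 19 20
f 18 20 4
f 19 1 21
f 19 21 20
f 20 21 22
f 20 22 4
f 21 1 23
f 21 23 22
f 22 23 24
f 22 24 4
f 23 1 25
f 23 25 24
f 24 25 26
f 24 26 4
f 25 1 27
f 25 27 26
f 26 27 28
f 26 28 4
f 27 1 29
f 27 29 28
f 28 29 30
f 28 30 4
f 29 1 2
f 29 2 30
f 30 2 3
f 30 3 4
f 31 42 36
f 31 36 32
f 31 32 38
f 31 38 41
f 31 41 42
f 32 36 40
f 36 42 35
f 42 41 33
f 41 38 37
f 38 32 39
f 34 40 35
f 34 35 33
f 34 33 37
f 34 37 39
f 34 39 40
f 35 40 36
f 33 35 42
f 37 33 41
f 39 37 38
f 40 39 32



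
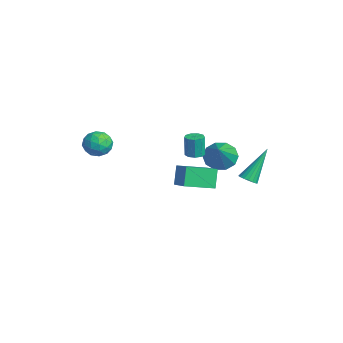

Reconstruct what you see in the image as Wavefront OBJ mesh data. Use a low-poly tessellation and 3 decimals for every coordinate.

v 1.67 2.993 -0.914
v 2.127 3.217 -0.945
v 1.23 4.127 0.774
v 1.995 3.353 -1.071
v 1.799 3.417 -1.165
v 1.577 3.398 -1.21
v 1.374 3.298 -1.196
v 1.229 3.138 -1.126
v 1.172 2.949 -1.014
v 1.213 2.769 -0.882
v 1.344 2.633 -0.756
v 1.541 2.569 -0.662
v 1.762 2.588 -0.617
v 1.966 2.688 -0.631
v 2.11 2.848 -0.701
v 2.168 3.037 -0.813
v -2.346 -2.842 -0.28
v -1.939 -3.322 0.229
v -3.461 -3.118 0.351
v -3.054 -3.598 0.86
v -2.944 -2.797 0.885
v -2.256 -2.626 0.495
v -3.144 -3.814 0.085
v -2.456 -3.643 -0.305
v -2.433 -3.923 0.455
v -2.309 -3.294 0.949
v -3.091 -3.146 -0.369
v -2.967 -2.517 0.125
v -2.045 -3.058 -0.08
v -3.355 -3.382 0.66
v -3.291 -2.911 0.675
v -3.052 -3.194 0.974
v -2.231 -2.648 0.076
v -1.992 -2.931 0.375
v -2.582 -2.622 0.76
v -3.408 -3.509 0.205
v -3.169 -3.792 0.504
v -2.348 -3.246 -0.394
v -2.109 -3.529 -0.095
v -2.818 -3.818 -0.18
v -2.096 -3.693 0.351
v -2.751 -3.856 0.722
v -2.804 -3.983 0.266
v -2.399 -3.882 0.037
v -2.023 -3.324 0.642
v -2.678 -3.486 1.012
v -2.614 -3.015 1.027
v -2.209 -2.914 0.798
v -2.313 -3.677 0.774
v -2.722 -2.954 -0.432
v -3.377 -3.116 -0.062
v -3.191 -3.526 -0.218
v -2.786 -3.425 -0.447
v -2.649 -2.584 -0.142
v -3.304 -2.747 0.229
v -3.001 -2.558 0.543
v -2.596 -2.457 0.314
v -3.087 -2.763 -0.194
v -3.06 3.273 -1.962
v -2.412 3.338 -2.598
v -1.64 2.647 -0.578
v -2.448 3.834 -2.336
v -2.718 4.116 -1.931
v -3.119 4.076 -1.539
v -3.497 3.73 -1.308
v -3.708 3.209 -1.327
v -3.672 2.713 -1.589
v -3.401 2.43 -1.994
v -3.001 2.47 -2.386
v -2.623 2.817 -2.617
v 1.032 -0.506 -0.968
v 0.532 -0.229 0.018
v 1.223 0.977 -1.289
v 0.723 1.255 -0.303
v 2.617 -0.535 -0.157
v 2.117 -0.257 0.829
v 2.808 0.949 -0.478
v 2.308 1.226 0.508
v -0.466 1.036 0.027
v -0.202 0.612 0.055
v -0.309 0.621 1.22
v -0.574 1.044 1.193
v 0.008 0.882 0.072
v -0.1 0.891 1.237
v -0.005 1.224 0.069
v -0.112 1.233 1.234
v -0.233 1.478 0.046
v -0.341 1.486 1.211
v -0.571 1.525 0.014
v -0.678 1.533 1.179
v -0.859 1.343 -0.011
v -0.967 1.351 1.154
v -0.964 1.017 -0.018
v -1.071 1.025 1.147
v -0.836 0.7 -0.004
v -0.943 0.709 1.161
v -0.535 0.54 0.025
v -0.642 0.549 1.19
f 2 1 4
f 2 4 3
f 4 1 5
f 4 5 3
f 5 1 6
f 5 6 3
f 6 1 7
f 6 7 3
f 7 1 8
f 7 8 3
f 8 1 9
f 8 9 3
f 9 1 10
f 9 10 3
f 10 1 11
f 10 11 3
f 11 1 12
f 11 12 3
f 12 1 13
f 12 13 3
f 13 1 14
f 13 14 3
f 14 1 15
f 14 15 3
f 15 1 16
f 15 16 3
f 16 1 2
f 16 2 3
f 17 54 33
f 54 28 57
f 33 57 22
f 54 57 33
f 17 33 29
f 33 22 34
f 29 34 18
f 33 34 29
f 17 29 38
f 29 18 39
f 38 39 24
f 29 39 38
f 17 38 50
f 38 24 53
f 50 53 27
f 38 53 50
f 17 50 54
f 50 27 58
f 54 58 28
f 50 58 54
f 18 34 45
f 34 22 48
f 45 48 26
f 34 48 45
f 22 57 35
f 57 28 56
f 35 56 21
f 57 56 35
f 28 58 55
f 58 27 51
f 55 51 19
f 58 51 55
f 27 53 52
f 53 24 40
f 52 40 23
f 53 40 52
f 24 39 44
f 39 18 41
f 44 41 25
f 39 41 44
f 20 46 32
f 46 26 47
f 32 47 21
f 46 47 32
f 20 32 30
f 32 21 31
f 30 31 19
f 32 31 30
f 20 30 37
f 30 19 36
f 37 36 23
f 30 36 37
f 20 37 42
f 37 23 43
f 42 43 25
f 37 43 42
f 20 42 46
f 42 25 49
f 46 49 26
f 42 49 46
f 21 47 35
f 47 26 48
f 35 48 22
f 47 48 35
f 19 31 55
f 31 21 56
f 55 56 28
f 31 56 55
f 23 36 52
f 36 19 51
f 52 51 27
f 36 51 52
f 25 43 44
f 43 23 40
f 44 40 24
f 43 40 44
f 26 49 45
f 49 25 41
f 45 41 18
f 49 41 45
f 60 59 62
f 60 62 61
f 62 59 63
f 62 63 61
f 63 59 64
f 63 64 61
f 64 59 65
f 64 65 61
f 65 59 66
f 65 66 61
f 66 59 67
f 66 67 61
f 67 59 68
f 67 68 61
f 68 59 69
f 68 69 61
f 69 59 70
f 69 70 61
f 70 59 60
f 70 60 61
f 72 74 71
f 75 72 71
f 71 74 73
f 73 75 71
f 72 78 74
f 76 72 75
f 76 78 72
f 74 78 73
f 77 75 73
f 73 78 77
f 77 76 75
f 78 76 77
f 80 79 83
f 80 83 81
f 81 83 84
f 81 84 82
f 83 79 85
f 83 85 84
f 84 85 86
f 84 86 82
f 85 79 87
f 85 87 86
f 86 87 88
f 86 88 82
f 87 79 89
f 87 89 88
f 88 89 90
f 88 90 82
f 89 79 91
f 89 91 90
f 90 91 92
f 90 92 82
f 91 79 93
f 91 93 92
f 92 93 94
f 92 94 82
f 93 79 95
f 93 95 94
f 94 95 96
f 94 96 82
f 95 79 97
f 95 97 96
f 96 97 98
f 96 98 82
f 97 79 80
f 97 80 98
f 98 80 81
f 98 81 82



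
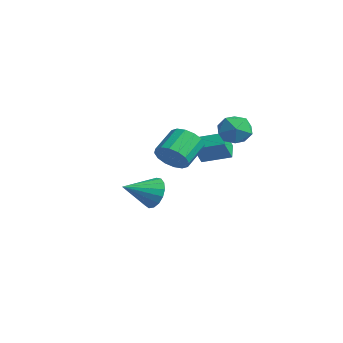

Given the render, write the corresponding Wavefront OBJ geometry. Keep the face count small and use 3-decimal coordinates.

v -2.911 0.366 -2.743
v -2.369 0.691 -1.868
v -3.049 -1.466 -1.977
v -2.864 0.779 -1.747
v -3.369 0.772 -1.854
v -3.77 0.672 -2.165
v -3.974 0.502 -2.608
v -3.935 0.3 -3.083
v -3.661 0.114 -3.479
v -3.215 -0.015 -3.707
v -2.7 -0.057 -3.715
v -2.233 -0.002 -3.499
v -1.922 0.138 -3.111
v -1.837 0.329 -2.638
v -1.998 0.529 -2.19
v 3.148 2.686 3.627
v 3.592 2.116 4.39
v 2.828 1.264 2.75
v 3.272 0.694 3.513
v 2.357 1.182 3.686
v 2.554 2.061 4.228
v 3.866 1.319 2.912
v 4.063 2.198 3.454
v 4.035 1.271 3.949
v 3.103 1.186 4.427
v 3.317 2.194 2.713
v 2.385 2.109 3.191
v 3.744 -2.226 2.504
v 4.149 -2.58 3.324
v 3.521 -1.327 4.175
v 3.116 -0.974 3.356
v 4.5 -2.271 3.127
v 3.871 -1.018 3.978
v 4.648 -1.949 2.763
v 4.019 -0.696 3.615
v 4.554 -1.702 2.33
v 3.925 -0.449 3.182
v 4.243 -1.595 1.944
v 3.614 -0.343 2.796
v 3.798 -1.658 1.708
v 3.17 -0.405 2.559
v 3.339 -1.873 1.685
v 2.711 -0.62 2.536
v 2.989 -2.182 1.882
v 2.36 -0.929 2.733
v 2.841 -2.504 2.245
v 2.212 -1.251 3.097
v 2.935 -2.751 2.678
v 2.306 -1.498 3.53
v 3.246 -2.857 3.064
v 2.617 -1.605 3.916
v 3.69 -2.795 3.301
v 3.062 -1.542 4.152
v 0.721 1.26 1.408
v 0.924 0.677 2.483
v 1.741 2.46 1.866
v 1.944 1.877 2.942
v 1.556 0.723 0.958
v 1.759 0.14 2.034
v 2.576 1.923 1.417
v 2.779 1.34 2.492
f 2 1 4
f 2 4 3
f 4 1 5
f 4 5 3
f 5 1 6
f 5 6 3
f 6 1 7
f 6 7 3
f 7 1 8
f 7 8 3
f 8 1 9
f 8 9 3
f 9 1 10
f 9 10 3
f 10 1 11
f 10 11 3
f 11 1 12
f 11 12 3
f 12 1 13
f 12 13 3
f 13 1 14
f 13 14 3
f 14 1 15
f 14 15 3
f 15 1 2
f 15 2 3
f 16 27 21
f 16 21 17
f 16 17 23
f 16 23 26
f 16 26 27
f 17 21 25
f 21 27 20
f 27 26 18
f 26 23 22
f 23 17 24
f 19 25 20
f 19 20 18
f 19 18 22
f 19 22 24
f 19 24 25
f 20 25 21
f 18 20 27
f 22 18 26
f 24 22 23
f 25 24 17
f 29 28 32
f 29 32 30
f 30 32 33
f 30 33 31
f 32 28 34
f 32 34 33
f 33 34 35
f 33 35 31
f 34 28 36
f 34 36 35
f 35 36 37
f 35 37 31
f 36 28 38
f 36 38 37
f 37 38 39
f 37 39 31
f 38 28 40
f 38 40 39
f 39 40 41
f 39 41 31
f 40 28 42
f 40 42 41
f 41 42 43
f 41 43 31
f 42 28 44
f 42 44 43
f 43 44 45
f 43 45 31
f 44 28 46
f 44 46 45
f 45 46 47
f 45 47 31
f 46 28 48
f 46 48 47
f 47 48 49
f 47 49 31
f 48 28 50
f 48 50 49
f 49 50 51
f 49 51 31
f 50 28 52
f 50 52 51
f 51 52 53
f 51 53 31
f 52 28 29
f 52 29 53
f 53 29 30
f 53 30 31
f 55 57 54
f 58 55 54
f 54 57 56
f 56 58 54
f 55 61 57
f 59 55 58
f 59 61 55
f 57 61 56
f 60 58 56
f 56 61 60
f 60 59 58
f 61 59 60



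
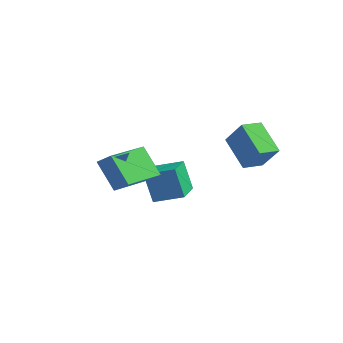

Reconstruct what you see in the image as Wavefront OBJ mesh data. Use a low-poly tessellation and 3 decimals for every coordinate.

v -2.983 -2.269 -1.429
v -3.381 -2.508 0.134
v -4.35 -1.003 -1.583
v -4.748 -1.242 -0.021
v -2.072 -1.238 -1.039
v -2.47 -1.477 0.523
v -3.439 0.028 -1.194
v -3.837 -0.211 0.369
v -1.91 0.725 2.059
v -0.858 0.87 3.202
v -1.989 1.78 1.999
v -0.937 1.925 3.142
v -0.543 0.755 0.798
v 0.509 0.9 1.941
v -0.622 1.81 0.738
v 0.43 1.955 1.881
v -2.595 -5.211 1.613
v -1.886 -4.928 2.125
v -3.362 -3.203 1.562
v -2.653 -2.92 2.075
v -1.687 -4.9 0.185
v -0.978 -4.617 0.698
v -2.454 -2.892 0.135
v -1.745 -2.609 0.647
f 2 4 1
f 5 2 1
f 1 4 3
f 3 5 1
f 2 8 4
f 6 2 5
f 6 8 2
f 4 8 3
f 7 5 3
f 3 8 7
f 7 6 5
f 8 6 7
f 10 12 9
f 13 10 9
f 9 12 11
f 11 13 9
f 10 16 12
f 14 10 13
f 14 16 10
f 12 16 11
f 15 13 11
f 11 16 15
f 15 14 13
f 16 14 15
f 18 20 17
f 21 18 17
f 17 20 19
f 19 21 17
f 18 24 20
f 22 18 21
f 22 24 18
f 20 24 19
f 23 21 19
f 19 24 23
f 23 22 21
f 24 22 23



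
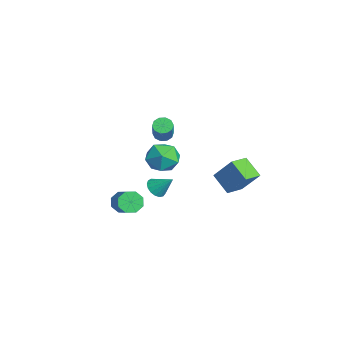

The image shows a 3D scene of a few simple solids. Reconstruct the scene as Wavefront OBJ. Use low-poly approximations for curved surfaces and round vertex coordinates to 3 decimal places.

v 0.868 -2.793 -2.23
v 1.23 -2.55 -2.889
v 2.673 -2.365 -2.029
v 2.312 -2.607 -1.37
v 0.986 -2.093 -2.578
v 2.429 -1.908 -1.718
v 0.673 -2.046 -2.062
v 2.116 -1.861 -1.203
v 0.474 -2.436 -1.645
v 1.918 -2.251 -0.786
v 0.507 -3.035 -1.571
v 1.95 -2.85 -0.711
v 0.751 -3.492 -1.882
v 2.194 -3.307 -1.022
v 1.064 -3.539 -2.397
v 2.507 -3.354 -1.538
v 1.262 -3.149 -2.814
v 2.706 -2.964 -1.955
v 2.315 2.987 0.518
v 3.061 3.846 1.965
v 3.371 3.558 -0.365
v 4.116 4.417 1.081
v 3.044 1.983 0.739
v 3.789 2.842 2.185
v 4.099 2.554 -0.145
v 4.845 3.413 1.302
v -2.649 1.189 -0.79
v -2.214 0.755 0.251
v -2.446 -0.575 -1.611
v -2.011 -1.009 -0.57
v -3.174 -0.69 -0.653
v -3.3 0.4 -0.145
v -1.36 -0.22 -1.215
v -1.486 0.87 -0.707
v -1.417 -0.116 -0.011
v -2.538 -0.407 0.336
v -2.122 0.587 -1.696
v -3.243 0.296 -1.349
v 0.257 -0.357 2.867
v 0.698 -0.219 2.485
v 1.944 -0.464 3.83
v 1.503 -0.603 4.213
v 0.584 0.095 2.647
v 1.83 -0.151 3.992
v 0.346 0.236 2.894
v 1.592 -0.01 4.239
v 0.073 0.15 3.13
v 1.319 -0.096 4.475
v -0.129 -0.13 3.266
v 1.117 -0.375 4.612
v -0.184 -0.496 3.25
v 1.062 -0.741 4.595
v -0.07 -0.809 3.088
v 1.176 -1.055 4.433
v 0.168 -0.95 2.841
v 1.414 -1.196 4.186
v 0.441 -0.864 2.605
v 1.687 -1.11 3.95
v 0.643 -0.585 2.468
v 1.889 -0.83 3.814
v -4.146 0.031 -4.384
v -3.458 -0.173 -4.633
v -3.514 0.929 -3.376
v -3.542 0.115 -4.837
v -3.765 0.385 -4.938
v -4.075 0.573 -4.912
v -4.401 0.638 -4.764
v -4.669 0.563 -4.53
v -4.817 0.367 -4.262
v -4.811 0.093 -4.022
v -4.653 -0.194 -3.865
v -4.379 -0.43 -3.827
v -4.051 -0.56 -3.916
v -3.745 -0.555 -4.113
v -3.531 -0.415 -4.371
f 2 1 5
f 2 5 3
f 3 5 6
f 3 6 4
f 5 1 7
f 5 7 6
f 6 7 8
f 6 8 4
f 7 1 9
f 7 9 8
f 8 9 10
f 8 10 4
f 9 1 11
f 9 11 10
f 10 11 12
f 10 12 4
f 11 1 13
f 11 13 12
f 12 13 14
f 12 14 4
f 13 1 15
f 13 15 14
f 14 15 16
f 14 16 4
f 15 1 17
f 15 17 16
f 16 17 18
f 16 18 4
f 17 1 2
f 17 2 18
f 18 2 3
f 18 3 4
f 20 22 19
f 23 20 19
f 19 22 21
f 21 23 19
f 20 26 22
f 24 20 23
f 24 26 20
f 22 26 21
f 25 23 21
f 21 26 25
f 25 24 23
f 26 24 25
f 27 38 32
f 27 32 28
f 27 28 34
f 27 34 37
f 27 37 38
f 28 32 36
f 32 38 31
f 38 37 29
f 37 34 33
f 34 28 35
f 30 36 31
f 30 31 29
f 30 29 33
f 30 33 35
f 30 35 36
f 31 36 32
f 29 31 38
f 33 29 37
f 35 33 34
f 36 35 28
f 40 39 43
f 40 43 41
f 41 43 44
f 41 44 42
f 43 39 45
f 43 45 44
f 44 45 46
f 44 46 42
f 45 39 47
f 45 47 46
f 46 47 48
f 46 48 42
f 47 39 49
f 47 49 48
f 48 49 50
f 48 50 42
f 49 39 51
f 49 51 50
f 50 51 52
f 50 52 42
f 51 39 53
f 51 53 52
f 52 53 54
f 52 54 42
f 53 39 55
f 53 55 54
f 54 55 56
f 54 56 42
f 55 39 57
f 55 57 56
f 56 57 58
f 56 58 42
f 57 39 59
f 57 59 58
f 58 59 60
f 58 60 42
f 59 39 40
f 59 40 60
f 60 40 41
f 60 41 42
f 62 61 64
f 62 64 63
f 64 61 65
f 64 65 63
f 65 61 66
f 65 66 63
f 66 61 67
f 66 67 63
f 67 61 68
f 67 68 63
f 68 61 69
f 68 69 63
f 69 61 70
f 69 70 63
f 70 61 71
f 70 71 63
f 71 61 72
f 71 72 63
f 72 61 73
f 72 73 63
f 73 61 74
f 73 74 63
f 74 61 75
f 74 75 63
f 75 61 62
f 75 62 63



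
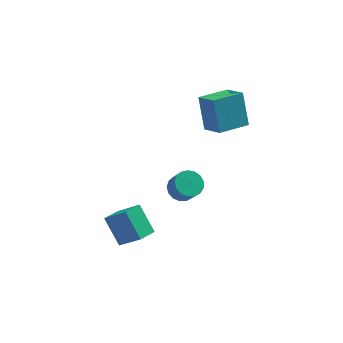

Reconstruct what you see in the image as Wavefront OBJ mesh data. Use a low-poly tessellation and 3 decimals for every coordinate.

v 0.846 1.535 1.195
v 1.482 0.444 1.947
v 0.665 2.609 2.908
v 1.3 1.518 3.66
v 2.48 2.282 0.9
v 3.115 1.191 1.652
v 2.298 3.356 2.613
v 2.934 2.265 3.365
v -0.66 -0.892 -1.24
v -0.161 -1.355 -1.659
v 0.18 -1.911 -0.64
v -0.32 -1.448 -0.22
v 0.053 -1.052 -1.565
v 0.393 -1.608 -0.546
v 0.103 -0.712 -1.396
v 0.444 -1.268 -0.377
v -0.021 -0.413 -1.192
v 0.319 -0.969 -0.173
v -0.292 -0.224 -0.998
v 0.048 -0.78 0.021
v -0.647 -0.188 -0.86
v -0.307 -0.744 0.159
v -1.006 -0.313 -0.809
v -0.665 -0.869 0.211
v -1.285 -0.571 -0.856
v -0.944 -1.127 0.163
v -1.421 -0.902 -0.991
v -1.08 -1.458 0.028
v -1.382 -1.231 -1.184
v -1.042 -1.787 -0.164
v -1.179 -1.483 -1.389
v -0.838 -2.039 -0.369
v -0.856 -1.599 -1.56
v -0.516 -2.155 -0.54
v -0.489 -1.553 -1.657
v -0.149 -2.109 -0.638
v -2.982 -2.632 -3.538
v -3.624 -1.455 -2.337
v -4.046 -1.939 -4.786
v -4.688 -0.762 -3.585
v -2.192 -1.918 -3.815
v -2.834 -0.741 -2.614
v -3.256 -1.225 -5.063
v -3.898 -0.048 -3.862
f 2 4 1
f 5 2 1
f 1 4 3
f 3 5 1
f 2 8 4
f 6 2 5
f 6 8 2
f 4 8 3
f 7 5 3
f 3 8 7
f 7 6 5
f 8 6 7
f 10 9 13
f 10 13 11
f 11 13 14
f 11 14 12
f 13 9 15
f 13 15 14
f 14 15 16
f 14 16 12
f 15 9 17
f 15 17 16
f 16 17 18
f 16 18 12
f 17 9 19
f 17 19 18
f 18 19 20
f 18 20 12
f 19 9 21
f 19 21 20
f 20 21 22
f 20 22 12
f 21 9 23
f 21 23 22
f 22 23 24
f 22 24 12
f 23 9 25
f 23 25 24
f 24 25 26
f 24 26 12
f 25 9 27
f 25 27 26
f 26 27 28
f 26 28 12
f 27 9 29
f 27 29 28
f 28 29 30
f 28 30 12
f 29 9 31
f 29 31 30
f 30 31 32
f 30 32 12
f 31 9 33
f 31 33 32
f 32 33 34
f 32 34 12
f 33 9 35
f 33 35 34
f 34 35 36
f 34 36 12
f 35 9 10
f 35 10 36
f 36 10 11
f 36 11 12
f 38 40 37
f 41 38 37
f 37 40 39
f 39 41 37
f 38 44 40
f 42 38 41
f 42 44 38
f 40 44 39
f 43 41 39
f 39 44 43
f 43 42 41
f 44 42 43



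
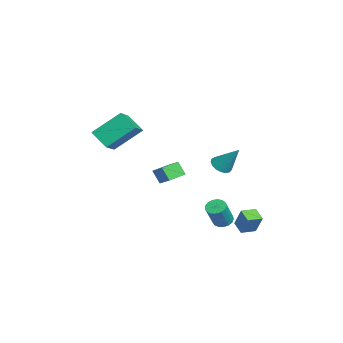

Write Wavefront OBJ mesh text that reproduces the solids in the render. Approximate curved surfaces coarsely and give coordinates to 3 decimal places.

v -1.495 -1.631 -0.876
v -0.496 -1.121 -0.18
v -2.104 -0.685 -0.696
v -1.106 -0.174 -0
v -1.114 -1.226 -1.72
v -0.116 -0.715 -1.024
v -1.724 -0.279 -1.54
v -0.725 0.231 -0.844
v 0.274 2.322 -4.105
v 0.81 2.598 -4.288
v 1.562 2.113 -2.818
v 1.026 1.838 -2.635
v 0.664 2.816 -4.141
v 1.415 2.332 -2.671
v 0.428 2.922 -3.985
v 1.179 2.437 -2.516
v 0.156 2.889 -3.857
v 0.908 2.405 -2.388
v -0.088 2.727 -3.786
v 0.664 2.243 -2.317
v -0.249 2.473 -3.788
v 0.502 1.988 -2.318
v -0.29 2.183 -3.862
v 0.461 1.699 -2.392
v -0.202 1.926 -3.992
v 0.549 1.441 -2.522
v -0.005 1.759 -4.148
v 0.746 1.275 -2.678
v 0.256 1.721 -4.294
v 1.008 1.237 -2.824
v 0.522 1.821 -4.396
v 1.273 1.337 -2.927
v 0.73 2.036 -4.432
v 1.482 1.552 -2.963
v 0.835 2.316 -4.393
v 1.586 1.832 -2.924
v 0.613 -3.847 1.84
v -0.166 -4.649 2.666
v 0.389 -2.218 3.208
v -0.39 -3.019 4.035
v 1.87 -4.301 2.585
v 1.091 -5.102 3.412
v 1.646 -2.671 3.954
v 0.867 -3.473 4.78
v 1.429 2.874 -3.809
v 1.898 3.205 -2.588
v 1.035 3.745 -3.894
v 1.504 4.076 -2.672
v 2.196 3.184 -4.188
v 2.665 3.515 -2.966
v 1.802 4.055 -4.272
v 2.271 4.386 -3.051
v -1.677 2.351 -0.578
v -1.247 1.796 -0.416
v -1.003 3.309 0.918
v -1.056 1.99 -0.627
v -1.006 2.267 -0.826
v -1.11 2.563 -0.969
v -1.344 2.81 -1.022
v -1.654 2.952 -0.973
v -1.97 2.957 -0.834
v -2.218 2.822 -0.636
v -2.342 2.58 -0.425
v -2.314 2.285 -0.249
v -2.14 2.005 -0.148
v -1.86 1.805 -0.146
v -1.537 1.729 -0.242
f 2 4 1
f 5 2 1
f 1 4 3
f 3 5 1
f 2 8 4
f 6 2 5
f 6 8 2
f 4 8 3
f 7 5 3
f 3 8 7
f 7 6 5
f 8 6 7
f 10 9 13
f 10 13 11
f 11 13 14
f 11 14 12
f 13 9 15
f 13 15 14
f 14 15 16
f 14 16 12
f 15 9 17
f 15 17 16
f 16 17 18
f 16 18 12
f 17 9 19
f 17 19 18
f 18 19 20
f 18 20 12
f 19 9 21
f 19 21 20
f 20 21 22
f 20 22 12
f 21 9 23
f 21 23 22
f 22 23 24
f 22 24 12
f 23 9 25
f 23 25 24
f 24 25 26
f 24 26 12
f 25 9 27
f 25 27 26
f 26 27 28
f 26 28 12
f 27 9 29
f 27 29 28
f 28 29 30
f 28 30 12
f 29 9 31
f 29 31 30
f 30 31 32
f 30 32 12
f 31 9 33
f 31 33 32
f 32 33 34
f 32 34 12
f 33 9 35
f 33 35 34
f 34 35 36
f 34 36 12
f 35 9 10
f 35 10 36
f 36 10 11
f 36 11 12
f 38 40 37
f 41 38 37
f 37 40 39
f 39 41 37
f 38 44 40
f 42 38 41
f 42 44 38
f 40 44 39
f 43 41 39
f 39 44 43
f 43 42 41
f 44 42 43
f 46 48 45
f 49 46 45
f 45 48 47
f 47 49 45
f 46 52 48
f 50 46 49
f 50 52 46
f 48 52 47
f 51 49 47
f 47 52 51
f 51 50 49
f 52 50 51
f 54 53 56
f 54 56 55
f 56 53 57
f 56 57 55
f 57 53 58
f 57 58 55
f 58 53 59
f 58 59 55
f 59 53 60
f 59 60 55
f 60 53 61
f 60 61 55
f 61 53 62
f 61 62 55
f 62 53 63
f 62 63 55
f 63 53 64
f 63 64 55
f 64 53 65
f 64 65 55
f 65 53 66
f 65 66 55
f 66 53 67
f 66 67 55
f 67 53 54
f 67 54 55



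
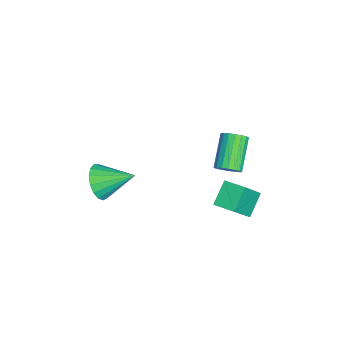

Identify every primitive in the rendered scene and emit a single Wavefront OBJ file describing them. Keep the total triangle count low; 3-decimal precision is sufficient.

v 1.802 -2.566 1.265
v 2.535 -2.975 1.827
v 2.098 -0.894 2.095
v 2.765 -2.82 1.431
v 2.775 -2.606 0.998
v 2.562 -2.383 0.625
v 2.175 -2.202 0.4
v 1.702 -2.105 0.372
v 1.252 -2.113 0.549
v 0.928 -2.225 0.89
v 0.804 -2.415 1.317
v 0.909 -2.639 1.732
v 1.218 -2.847 2.04
v 1.661 -2.991 2.171
v 2.136 -3.037 2.094
v -1.998 3.539 -1.743
v -1.544 3.853 -1.28
v -3.089 4.214 -0.013
v -3.542 3.901 -0.477
v -1.638 4.097 -1.464
v -3.183 4.459 -0.198
v -1.803 4.231 -1.704
v -3.348 4.593 -0.438
v -2.007 4.228 -1.952
v -3.552 4.59 -0.685
v -2.209 4.089 -2.158
v -3.753 4.451 -0.891
v -2.369 3.84 -2.282
v -3.913 4.202 -1.015
v -2.455 3.532 -2.299
v -4 3.894 -1.033
v -2.451 3.226 -2.207
v -3.996 3.587 -0.94
v -2.357 2.981 -2.022
v -3.902 3.343 -0.756
v -2.192 2.847 -1.782
v -3.737 3.209 -0.516
v -1.988 2.85 -1.535
v -3.533 3.212 -0.268
v -1.787 2.989 -1.329
v -3.331 3.351 -0.062
v -1.627 3.238 -1.205
v -3.171 3.6 0.062
v -1.54 3.546 -1.187
v -3.085 3.908 0.079
v 0.121 4.072 -0.883
v 1.201 3.275 0.745
v 0.714 5.031 -0.807
v 1.794 4.234 0.821
v 1.086 3.546 -1.781
v 2.166 2.749 -0.153
v 1.679 4.505 -1.705
v 2.759 3.708 -0.077
f 2 1 4
f 2 4 3
f 4 1 5
f 4 5 3
f 5 1 6
f 5 6 3
f 6 1 7
f 6 7 3
f 7 1 8
f 7 8 3
f 8 1 9
f 8 9 3
f 9 1 10
f 9 10 3
f 10 1 11
f 10 11 3
f 11 1 12
f 11 12 3
f 12 1 13
f 12 13 3
f 13 1 14
f 13 14 3
f 14 1 15
f 14 15 3
f 15 1 2
f 15 2 3
f 17 16 20
f 17 20 18
f 18 20 21
f 18 21 19
f 20 16 22
f 20 22 21
f 21 22 23
f 21 23 19
f 22 16 24
f 22 24 23
f 23 24 25
f 23 25 19
f 24 16 26
f 24 26 25
f 25 26 27
f 25 27 19
f 26 16 28
f 26 28 27
f 27 28 29
f 27 29 19
f 28 16 30
f 28 30 29
f 29 30 31
f 29 31 19
f 30 16 32
f 30 32 31
f 31 32 33
f 31 33 19
f 32 16 34
f 32 34 33
f 33 34 35
f 33 35 19
f 34 16 36
f 34 36 35
f 35 36 37
f 35 37 19
f 36 16 38
f 36 38 37
f 37 38 39
f 37 39 19
f 38 16 40
f 38 40 39
f 39 40 41
f 39 41 19
f 40 16 42
f 40 42 41
f 41 42 43
f 41 43 19
f 42 16 44
f 42 44 43
f 43 44 45
f 43 45 19
f 44 16 17
f 44 17 45
f 45 17 18
f 45 18 19
f 47 49 46
f 50 47 46
f 46 49 48
f 48 50 46
f 47 53 49
f 51 47 50
f 51 53 47
f 49 53 48
f 52 50 48
f 48 53 52
f 52 51 50
f 53 51 52



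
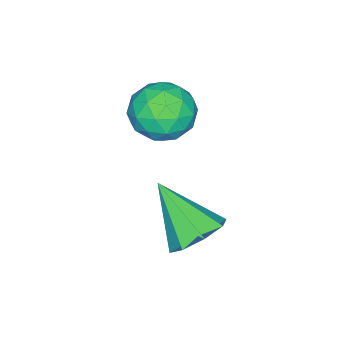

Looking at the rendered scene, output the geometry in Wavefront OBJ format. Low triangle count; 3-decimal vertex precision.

v -0.065 2.417 -3.462
v 0.619 2.461 -3.276
v -0.275 1.303 -2.418
v 0.303 2.794 -2.985
v -0.229 2.905 -2.973
v -0.665 2.731 -3.247
v -0.749 2.372 -3.647
v -0.433 2.04 -3.938
v 0.099 1.928 -3.95
v 0.535 2.103 -3.676
v -1.811 1.176 -1.64
v -1.156 1.417 -1.273
v -1.644 0.003 -1.167
v -0.989 0.244 -0.8
v -1.694 0.505 -0.561
v -1.797 1.23 -0.853
v -1.003 0.19 -1.587
v -1.106 0.915 -1.879
v -0.657 0.808 -1.24
v -1.084 1.003 -0.606
v -1.716 0.417 -1.834
v -2.143 0.612 -1.2
v -1.498 1.4 -1.498
v -1.302 0.02 -0.942
v -1.716 0.174 -0.802
v -1.331 0.316 -0.586
v -1.875 1.29 -1.251
v -1.49 1.431 -1.036
v -1.806 0.895 -0.617
v -1.31 -0.011 -1.404
v -0.925 0.13 -1.189
v -1.469 1.104 -1.854
v -1.084 1.246 -1.638
v -0.994 0.525 -1.823
v -0.82 1.183 -1.263
v -0.721 0.494 -0.985
v -0.73 0.462 -1.447
v -0.791 0.888 -1.619
v -1.071 1.298 -0.89
v -0.972 0.608 -0.612
v -1.387 0.761 -0.472
v -1.447 1.188 -0.644
v -0.777 0.94 -0.871
v -1.828 0.812 -1.828
v -1.729 0.122 -1.55
v -1.353 0.232 -1.796
v -1.413 0.659 -1.968
v -2.079 0.926 -1.455
v -1.98 0.237 -1.177
v -2.009 0.532 -0.821
v -2.07 0.958 -0.993
v -2.023 0.48 -1.569
f 2 1 4
f 2 4 3
f 4 1 5
f 4 5 3
f 5 1 6
f 5 6 3
f 6 1 7
f 6 7 3
f 7 1 8
f 7 8 3
f 8 1 9
f 8 9 3
f 9 1 10
f 9 10 3
f 10 1 2
f 10 2 3
f 11 48 27
f 48 22 51
f 27 51 16
f 48 51 27
f 11 27 23
f 27 16 28
f 23 28 12
f 27 28 23
f 11 23 32
f 23 12 33
f 32 33 18
f 23 33 32
f 11 32 44
f 32 18 47
f 44 47 21
f 32 47 44
f 11 44 48
f 44 21 52
f 48 52 22
f 44 52 48
f 12 28 39
f 28 16 42
f 39 42 20
f 28 42 39
f 16 51 29
f 51 22 50
f 29 50 15
f 51 50 29
f 22 52 49
f 52 21 45
f 49 45 13
f 52 45 49
f 21 47 46
f 47 18 34
f 46 34 17
f 47 34 46
f 18 33 38
f 33 12 35
f 38 35 19
f 33 35 38
f 14 40 26
f 40 20 41
f 26 41 15
f 40 41 26
f 14 26 24
f 26 15 25
f 24 25 13
f 26 25 24
f 14 24 31
f 24 13 30
f 31 30 17
f 24 30 31
f 14 31 36
f 31 17 37
f 36 37 19
f 31 37 36
f 14 36 40
f 36 19 43
f 40 43 20
f 36 43 40
f 15 41 29
f 41 20 42
f 29 42 16
f 41 42 29
f 13 25 49
f 25 15 50
f 49 50 22
f 25 50 49
f 17 30 46
f 30 13 45
f 46 45 21
f 30 45 46
f 19 37 38
f 37 17 34
f 38 34 18
f 37 34 38
f 20 43 39
f 43 19 35
f 39 35 12
f 43 35 39



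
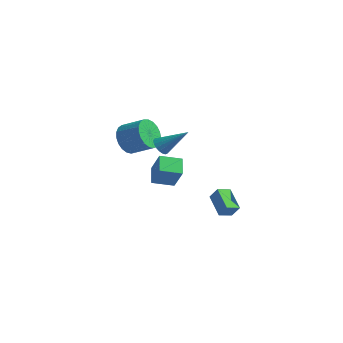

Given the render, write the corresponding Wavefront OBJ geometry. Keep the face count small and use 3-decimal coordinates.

v 2.856 0.647 -4.52
v 1.787 1.53 -3.923
v 3.274 1.358 -4.825
v 2.204 2.242 -4.229
v 3.316 0.698 -3.771
v 2.246 1.582 -3.175
v 3.733 1.41 -4.077
v 2.664 2.293 -3.48
v 0.091 -1.841 -1.337
v 0.759 -2.116 0.023
v -0.446 -0.928 -0.889
v 0.223 -1.203 0.471
v 1.077 -1.097 -1.671
v 1.746 -1.372 -0.311
v 0.541 -0.184 -1.223
v 1.209 -0.459 0.137
v -1.182 -2.118 1.845
v -0.683 -2.169 1.015
v 0.581 -1.993 1.765
v 0.082 -1.942 2.595
v -0.756 -1.773 1.045
v 0.508 -1.597 1.795
v -0.902 -1.437 1.214
v 0.362 -1.261 1.963
v -1.097 -1.219 1.491
v 0.167 -1.043 2.241
v -1.307 -1.156 1.83
v -0.043 -0.98 2.579
v -1.495 -1.26 2.171
v -0.231 -1.084 2.921
v -1.629 -1.512 2.456
v -0.365 -1.336 3.206
v -1.686 -1.869 2.636
v -0.422 -1.692 3.385
v -1.655 -2.269 2.679
v -0.391 -2.092 3.428
v -1.543 -2.642 2.577
v -0.279 -2.466 3.327
v -1.368 -2.926 2.349
v -0.104 -2.75 3.099
v -1.161 -3.069 2.034
v 0.103 -2.893 2.784
v -0.958 -3.048 1.686
v 0.306 -2.872 2.436
v -0.793 -2.867 1.366
v 0.47 -2.691 2.116
v -0.696 -2.556 1.129
v 0.568 -2.379 1.878
v 1.599 -3.394 2.935
v 1.986 -3.389 2.503
v 2.901 -2.826 4.105
v 1.889 -3.151 2.495
v 1.734 -2.96 2.575
v 1.552 -2.855 2.726
v 1.38 -2.857 2.918
v 1.252 -2.966 3.114
v 1.192 -3.159 3.274
v 1.213 -3.399 3.367
v 1.31 -3.638 3.375
v 1.465 -3.828 3.295
v 1.646 -3.933 3.144
v 1.818 -3.931 2.952
v 1.947 -3.822 2.756
v 2.007 -3.629 2.596
f 2 4 1
f 5 2 1
f 1 4 3
f 3 5 1
f 2 8 4
f 6 2 5
f 6 8 2
f 4 8 3
f 7 5 3
f 3 8 7
f 7 6 5
f 8 6 7
f 10 12 9
f 13 10 9
f 9 12 11
f 11 13 9
f 10 16 12
f 14 10 13
f 14 16 10
f 12 16 11
f 15 13 11
f 11 16 15
f 15 14 13
f 16 14 15
f 18 17 21
f 18 21 19
f 19 21 22
f 19 22 20
f 21 17 23
f 21 23 22
f 22 23 24
f 22 24 20
f 23 17 25
f 23 25 24
f 24 25 26
f 24 26 20
f 25 17 27
f 25 27 26
f 26 27 28
f 26 28 20
f 27 17 29
f 27 29 28
f 28 29 30
f 28 30 20
f 29 17 31
f 29 31 30
f 30 31 32
f 30 32 20
f 31 17 33
f 31 33 32
f 32 33 34
f 32 34 20
f 33 17 35
f 33 35 34
f 34 35 36
f 34 36 20
f 35 17 37
f 35 37 36
f 36 37 38
f 36 38 20
f 37 17 39
f 37 39 38
f 38 39 40
f 38 40 20
f 39 17 41
f 39 41 40
f 40 41 42
f 40 42 20
f 41 17 43
f 41 43 42
f 42 43 44
f 42 44 20
f 43 17 45
f 43 45 44
f 44 45 46
f 44 46 20
f 45 17 47
f 45 47 46
f 46 47 48
f 46 48 20
f 47 17 18
f 47 18 48
f 48 18 19
f 48 19 20
f 50 49 52
f 50 52 51
f 52 49 53
f 52 53 51
f 53 49 54
f 53 54 51
f 54 49 55
f 54 55 51
f 55 49 56
f 55 56 51
f 56 49 57
f 56 57 51
f 57 49 58
f 57 58 51
f 58 49 59
f 58 59 51
f 59 49 60
f 59 60 51
f 60 49 61
f 60 61 51
f 61 49 62
f 61 62 51
f 62 49 63
f 62 63 51
f 63 49 64
f 63 64 51
f 64 49 50
f 64 50 51



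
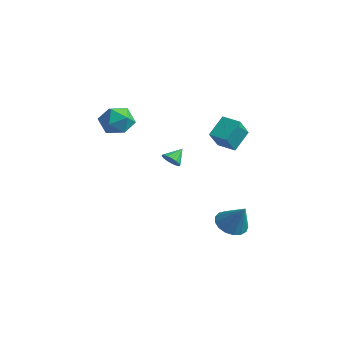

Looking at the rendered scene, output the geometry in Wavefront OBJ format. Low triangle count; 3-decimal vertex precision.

v 3.461 -1.398 2.446
v 3.691 -1.045 2.033
v 3.399 -0.622 3.074
v 3.413 -1.03 1.987
v 3.146 -1.1 2.046
v 2.951 -1.238 2.197
v 2.873 -1.412 2.405
v 2.929 -1.583 2.623
v 3.108 -1.712 2.799
v 3.368 -1.769 2.895
v 3.648 -1.741 2.888
v 3.886 -1.634 2.78
v 4.027 -1.473 2.595
v 4.038 -1.295 2.376
v 3.917 -1.141 2.173
v 3.692 0.868 3.852
v 3.468 1.918 4.842
v 3.193 1.825 2.725
v 2.969 2.874 3.715
v 4.711 1.226 3.705
v 4.487 2.275 4.695
v 4.212 2.182 2.578
v 3.988 3.232 3.568
v 2.688 3.17 -3.574
v 3.484 3.197 -4.161
v 3.752 3.27 -2.126
v 3.368 3.654 -4.107
v 3.096 3.999 -3.931
v 2.73 4.155 -3.673
v 2.355 4.085 -3.392
v 2.056 3.805 -3.153
v 1.901 3.381 -3.011
v 1.927 2.908 -2.997
v 2.128 2.495 -3.116
v 2.456 2.237 -3.34
v 2.838 2.193 -3.617
v 3.185 2.373 -3.885
v 3.418 2.735 -4.081
v -3.02 0.37 3.886
v -2.145 -0.214 3.55
v -4.015 -0.386 2.61
v -3.14 -0.97 2.274
v -3.61 -1.19 3.248
v -2.995 -0.723 4.037
v -3.165 0.123 2.123
v -2.55 0.59 2.912
v -2.235 -0.367 2.461
v -2.51 -1.179 3.156
v -3.65 0.579 3.004
v -3.925 -0.233 3.699
f 2 1 4
f 2 4 3
f 4 1 5
f 4 5 3
f 5 1 6
f 5 6 3
f 6 1 7
f 6 7 3
f 7 1 8
f 7 8 3
f 8 1 9
f 8 9 3
f 9 1 10
f 9 10 3
f 10 1 11
f 10 11 3
f 11 1 12
f 11 12 3
f 12 1 13
f 12 13 3
f 13 1 14
f 13 14 3
f 14 1 15
f 14 15 3
f 15 1 2
f 15 2 3
f 17 19 16
f 20 17 16
f 16 19 18
f 18 20 16
f 17 23 19
f 21 17 20
f 21 23 17
f 19 23 18
f 22 20 18
f 18 23 22
f 22 21 20
f 23 21 22
f 25 24 27
f 25 27 26
f 27 24 28
f 27 28 26
f 28 24 29
f 28 29 26
f 29 24 30
f 29 30 26
f 30 24 31
f 30 31 26
f 31 24 32
f 31 32 26
f 32 24 33
f 32 33 26
f 33 24 34
f 33 34 26
f 34 24 35
f 34 35 26
f 35 24 36
f 35 36 26
f 36 24 37
f 36 37 26
f 37 24 38
f 37 38 26
f 38 24 25
f 38 25 26
f 39 50 44
f 39 44 40
f 39 40 46
f 39 46 49
f 39 49 50
f 40 44 48
f 44 50 43
f 50 49 41
f 49 46 45
f 46 40 47
f 42 48 43
f 42 43 41
f 42 41 45
f 42 45 47
f 42 47 48
f 43 48 44
f 41 43 50
f 45 41 49
f 47 45 46
f 48 47 40

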